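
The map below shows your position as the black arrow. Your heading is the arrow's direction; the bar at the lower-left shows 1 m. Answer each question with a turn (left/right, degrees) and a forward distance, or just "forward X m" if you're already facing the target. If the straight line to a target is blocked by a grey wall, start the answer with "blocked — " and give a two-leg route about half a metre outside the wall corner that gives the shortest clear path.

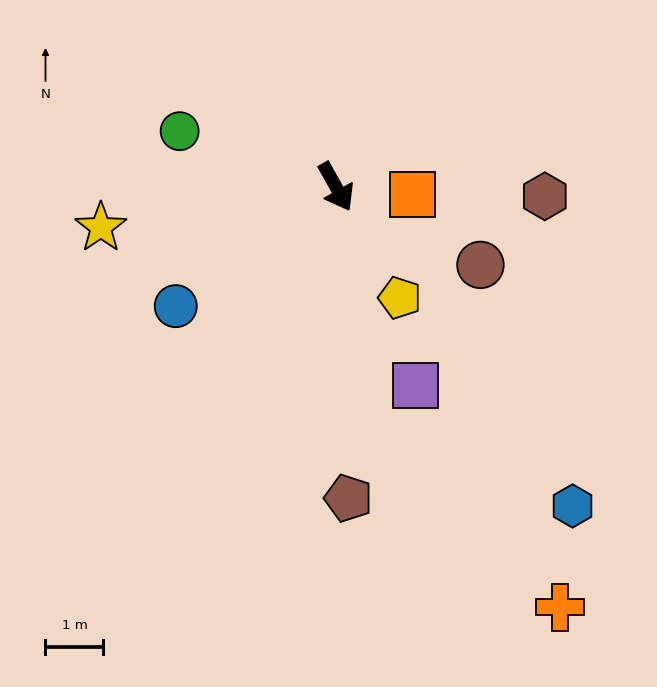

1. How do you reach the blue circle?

turn right 83°, forward 3.4 m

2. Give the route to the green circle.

turn right 139°, forward 2.9 m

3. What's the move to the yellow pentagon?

forward 2.2 m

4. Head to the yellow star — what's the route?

turn right 110°, forward 4.1 m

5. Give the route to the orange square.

turn left 55°, forward 1.3 m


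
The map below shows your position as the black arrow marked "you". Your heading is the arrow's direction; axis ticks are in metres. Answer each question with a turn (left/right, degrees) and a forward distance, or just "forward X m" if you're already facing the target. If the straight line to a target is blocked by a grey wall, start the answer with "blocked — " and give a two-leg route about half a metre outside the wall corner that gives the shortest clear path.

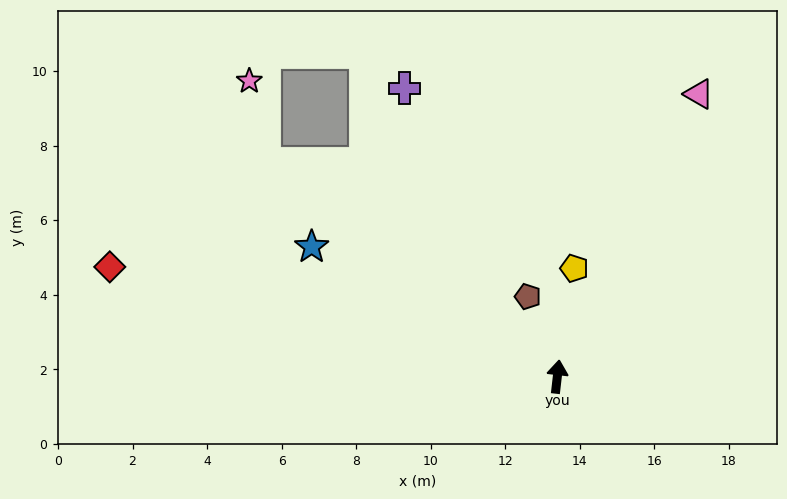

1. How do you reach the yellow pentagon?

turn right 2°, forward 2.9 m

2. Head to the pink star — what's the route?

blocked — turn left 60°, forward 9.7 m, then turn right 42°, forward 2.2 m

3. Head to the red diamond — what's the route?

turn left 83°, forward 12.4 m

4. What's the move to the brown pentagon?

turn left 27°, forward 2.3 m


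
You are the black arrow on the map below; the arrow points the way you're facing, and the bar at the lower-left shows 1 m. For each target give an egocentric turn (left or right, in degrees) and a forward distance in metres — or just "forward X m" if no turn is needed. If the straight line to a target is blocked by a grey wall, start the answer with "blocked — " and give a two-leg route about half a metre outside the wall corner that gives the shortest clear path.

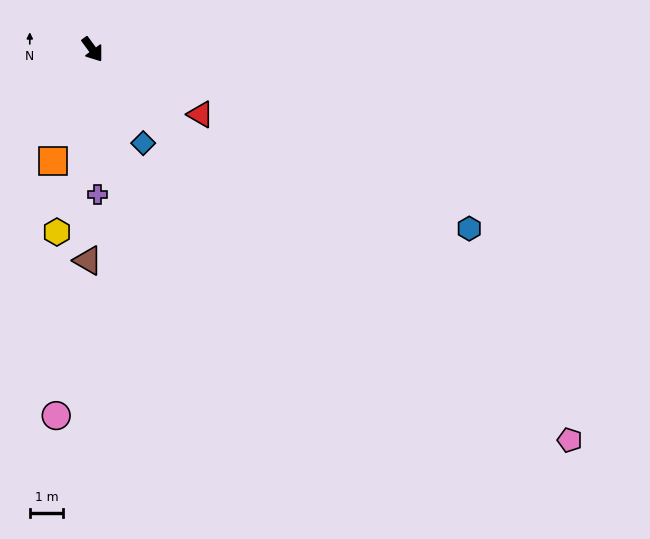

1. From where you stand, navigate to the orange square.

turn right 56°, forward 3.6 m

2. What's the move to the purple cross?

turn right 34°, forward 4.4 m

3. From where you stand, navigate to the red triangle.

turn left 23°, forward 3.8 m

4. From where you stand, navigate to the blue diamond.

turn right 8°, forward 3.2 m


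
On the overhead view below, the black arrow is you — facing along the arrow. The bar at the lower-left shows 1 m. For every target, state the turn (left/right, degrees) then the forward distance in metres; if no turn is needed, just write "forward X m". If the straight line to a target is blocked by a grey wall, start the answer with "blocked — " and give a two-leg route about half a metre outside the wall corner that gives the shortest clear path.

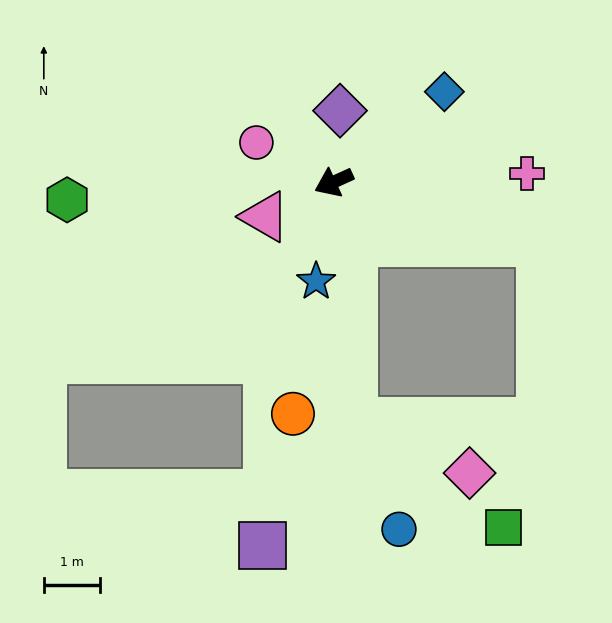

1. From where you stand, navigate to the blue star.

turn left 55°, forward 1.8 m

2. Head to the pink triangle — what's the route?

turn left 2°, forward 1.4 m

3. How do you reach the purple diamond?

turn right 120°, forward 1.3 m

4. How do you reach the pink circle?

turn right 52°, forward 1.5 m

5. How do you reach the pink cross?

turn left 158°, forward 3.4 m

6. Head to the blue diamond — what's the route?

turn right 165°, forward 2.5 m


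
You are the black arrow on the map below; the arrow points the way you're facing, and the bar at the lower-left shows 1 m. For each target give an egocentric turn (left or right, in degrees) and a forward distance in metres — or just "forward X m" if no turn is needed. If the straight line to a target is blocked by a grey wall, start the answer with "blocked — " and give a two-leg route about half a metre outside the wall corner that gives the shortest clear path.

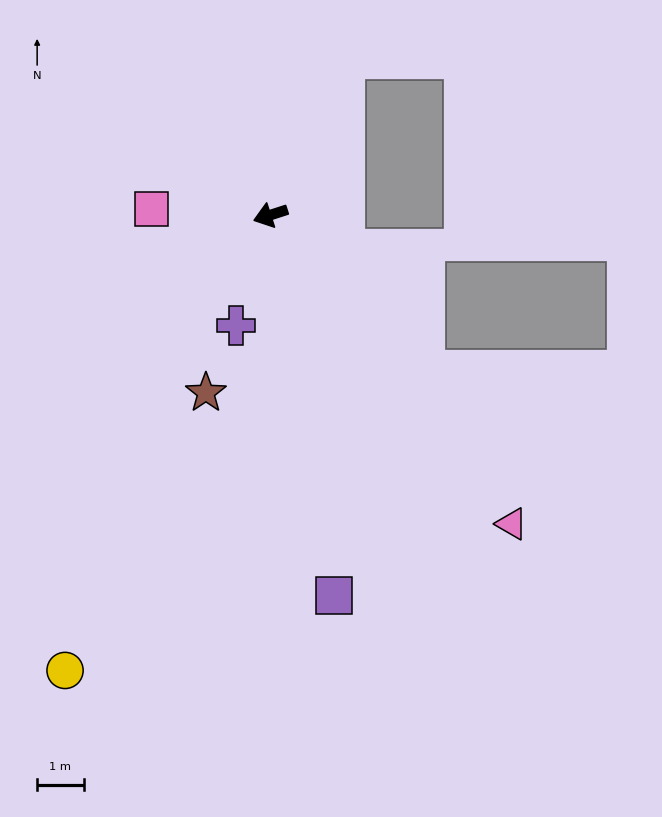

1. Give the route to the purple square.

turn left 82°, forward 8.3 m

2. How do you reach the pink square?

turn right 21°, forward 2.6 m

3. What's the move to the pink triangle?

turn left 110°, forward 8.4 m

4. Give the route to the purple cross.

turn left 55°, forward 2.5 m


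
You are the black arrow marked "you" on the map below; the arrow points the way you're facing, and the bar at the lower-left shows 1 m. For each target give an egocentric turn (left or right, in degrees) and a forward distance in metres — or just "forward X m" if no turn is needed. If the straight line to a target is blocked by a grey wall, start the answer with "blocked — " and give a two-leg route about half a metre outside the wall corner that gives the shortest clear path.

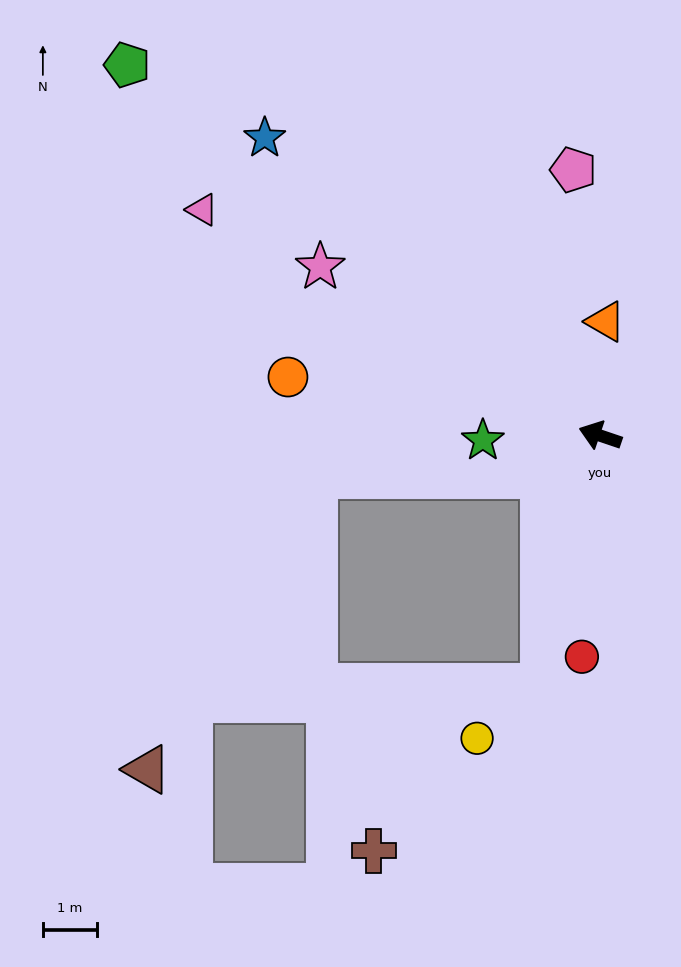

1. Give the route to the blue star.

turn right 23°, forward 8.3 m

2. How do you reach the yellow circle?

blocked — turn left 96°, forward 4.8 m, then turn right 39°, forward 1.6 m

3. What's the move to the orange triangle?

turn right 74°, forward 2.1 m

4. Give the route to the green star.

turn left 21°, forward 2.2 m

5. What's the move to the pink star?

turn right 12°, forward 6.1 m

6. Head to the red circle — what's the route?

turn left 104°, forward 4.1 m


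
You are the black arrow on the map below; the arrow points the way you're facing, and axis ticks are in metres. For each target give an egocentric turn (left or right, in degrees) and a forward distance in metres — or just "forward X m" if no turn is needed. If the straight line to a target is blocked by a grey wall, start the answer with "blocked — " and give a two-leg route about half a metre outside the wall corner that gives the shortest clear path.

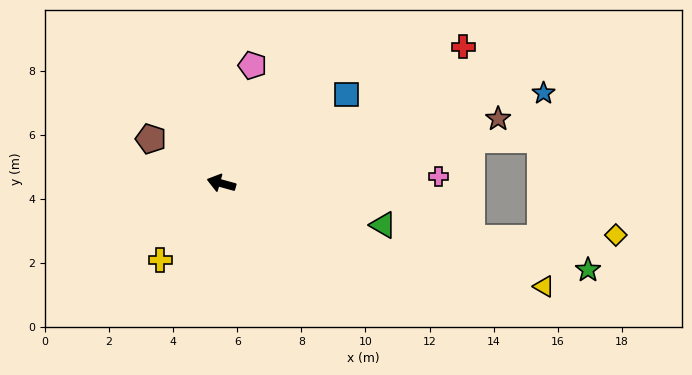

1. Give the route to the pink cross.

turn right 163°, forward 6.8 m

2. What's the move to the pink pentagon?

turn right 89°, forward 3.8 m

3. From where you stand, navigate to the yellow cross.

turn left 67°, forward 3.1 m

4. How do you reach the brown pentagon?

turn right 17°, forward 2.6 m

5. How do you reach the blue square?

turn right 129°, forward 4.8 m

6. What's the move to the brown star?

turn right 151°, forward 8.9 m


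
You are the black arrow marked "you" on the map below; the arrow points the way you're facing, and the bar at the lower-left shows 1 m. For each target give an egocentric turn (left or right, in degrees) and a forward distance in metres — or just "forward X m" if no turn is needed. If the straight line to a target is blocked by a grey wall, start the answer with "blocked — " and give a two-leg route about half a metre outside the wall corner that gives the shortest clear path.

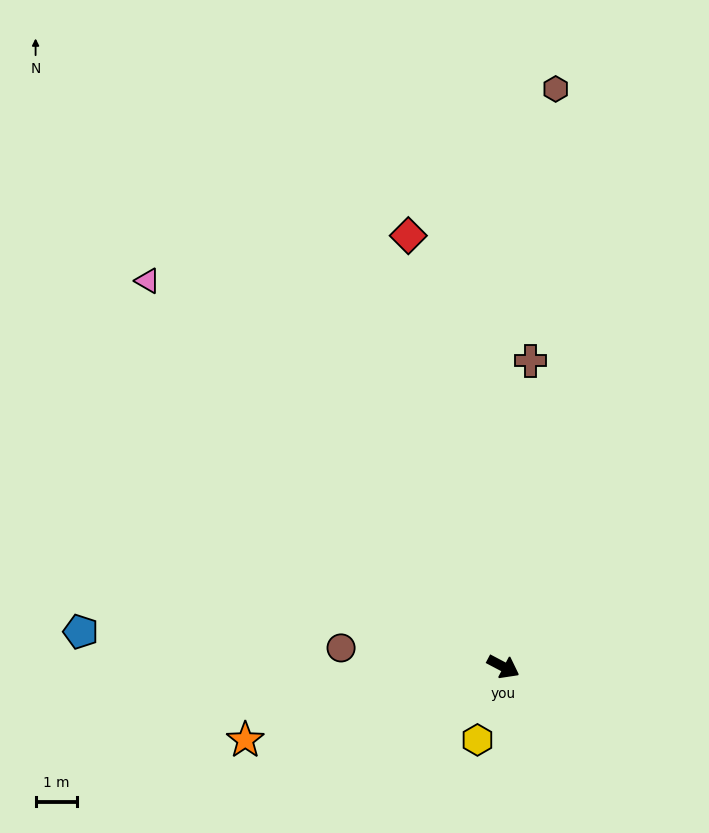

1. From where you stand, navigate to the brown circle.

turn right 159°, forward 4.0 m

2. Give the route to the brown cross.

turn left 113°, forward 7.5 m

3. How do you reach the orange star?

turn right 136°, forward 6.5 m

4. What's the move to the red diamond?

turn left 130°, forward 10.8 m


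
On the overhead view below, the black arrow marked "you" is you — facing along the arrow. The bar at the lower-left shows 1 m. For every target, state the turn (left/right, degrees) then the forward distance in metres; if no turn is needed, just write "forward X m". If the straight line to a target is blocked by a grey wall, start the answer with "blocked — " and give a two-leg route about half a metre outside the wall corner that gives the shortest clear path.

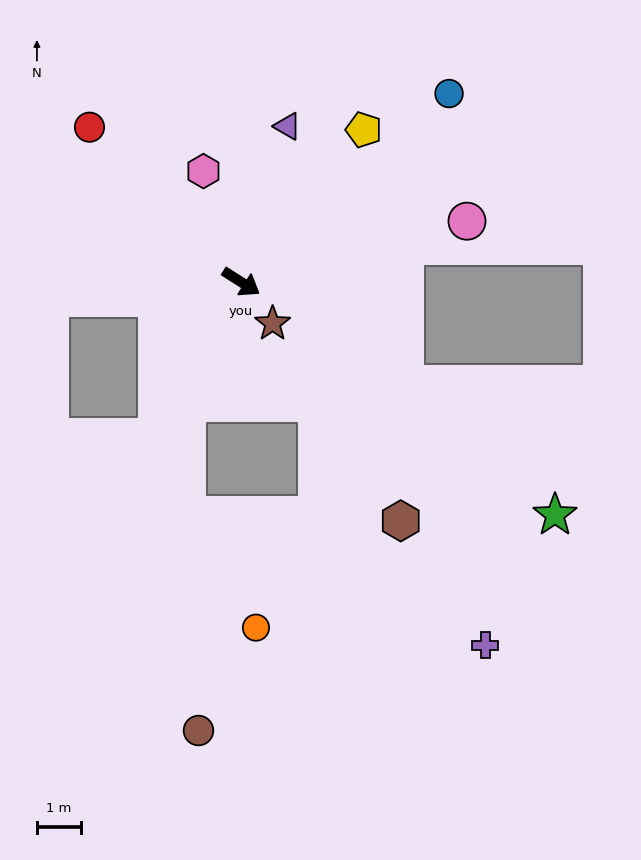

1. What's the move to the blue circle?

turn left 75°, forward 6.4 m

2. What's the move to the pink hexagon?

turn left 141°, forward 2.7 m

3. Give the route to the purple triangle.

turn left 106°, forward 3.7 m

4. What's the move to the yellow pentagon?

turn left 84°, forward 4.4 m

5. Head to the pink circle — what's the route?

turn left 47°, forward 5.3 m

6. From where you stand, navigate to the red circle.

turn left 167°, forward 4.9 m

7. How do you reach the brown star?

turn right 20°, forward 1.2 m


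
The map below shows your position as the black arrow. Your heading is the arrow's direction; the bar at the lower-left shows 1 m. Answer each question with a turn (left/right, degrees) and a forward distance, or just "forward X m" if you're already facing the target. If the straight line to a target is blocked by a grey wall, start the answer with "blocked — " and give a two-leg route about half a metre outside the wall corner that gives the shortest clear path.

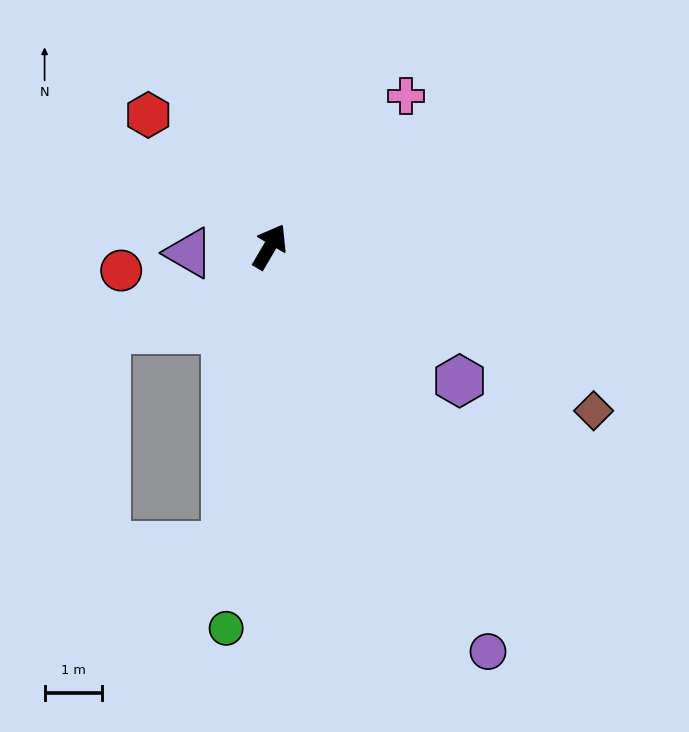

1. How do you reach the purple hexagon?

turn right 95°, forward 4.1 m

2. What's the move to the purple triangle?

turn left 125°, forward 1.4 m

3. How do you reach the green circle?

turn right 156°, forward 6.7 m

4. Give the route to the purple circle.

turn right 121°, forward 8.0 m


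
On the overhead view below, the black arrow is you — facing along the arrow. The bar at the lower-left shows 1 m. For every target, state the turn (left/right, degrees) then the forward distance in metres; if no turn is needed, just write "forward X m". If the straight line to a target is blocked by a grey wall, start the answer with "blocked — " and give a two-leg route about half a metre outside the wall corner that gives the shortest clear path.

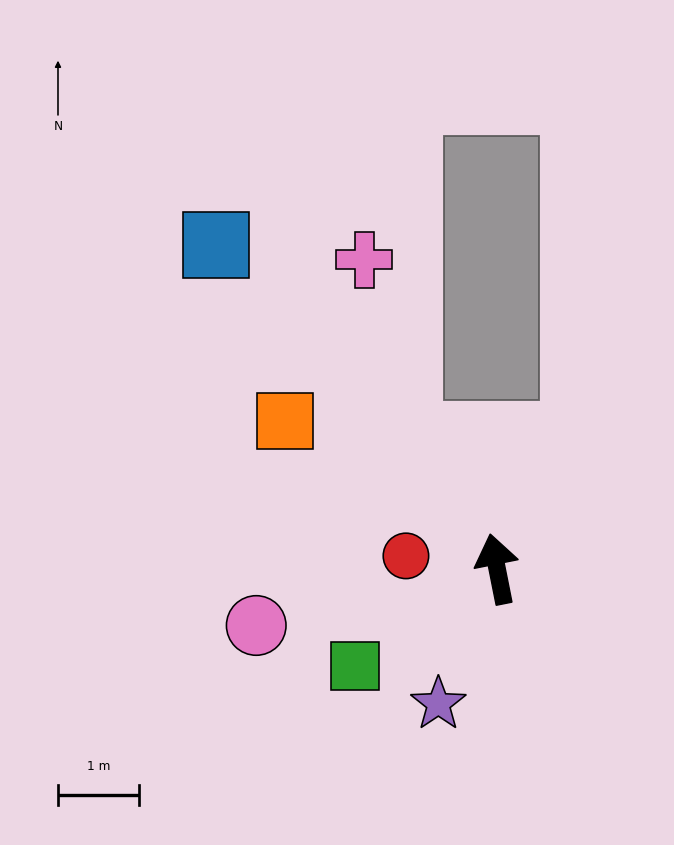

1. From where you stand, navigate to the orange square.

turn left 44°, forward 3.2 m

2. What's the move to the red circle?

turn left 71°, forward 1.1 m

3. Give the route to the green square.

turn left 113°, forward 2.1 m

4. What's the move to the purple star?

turn left 145°, forward 1.8 m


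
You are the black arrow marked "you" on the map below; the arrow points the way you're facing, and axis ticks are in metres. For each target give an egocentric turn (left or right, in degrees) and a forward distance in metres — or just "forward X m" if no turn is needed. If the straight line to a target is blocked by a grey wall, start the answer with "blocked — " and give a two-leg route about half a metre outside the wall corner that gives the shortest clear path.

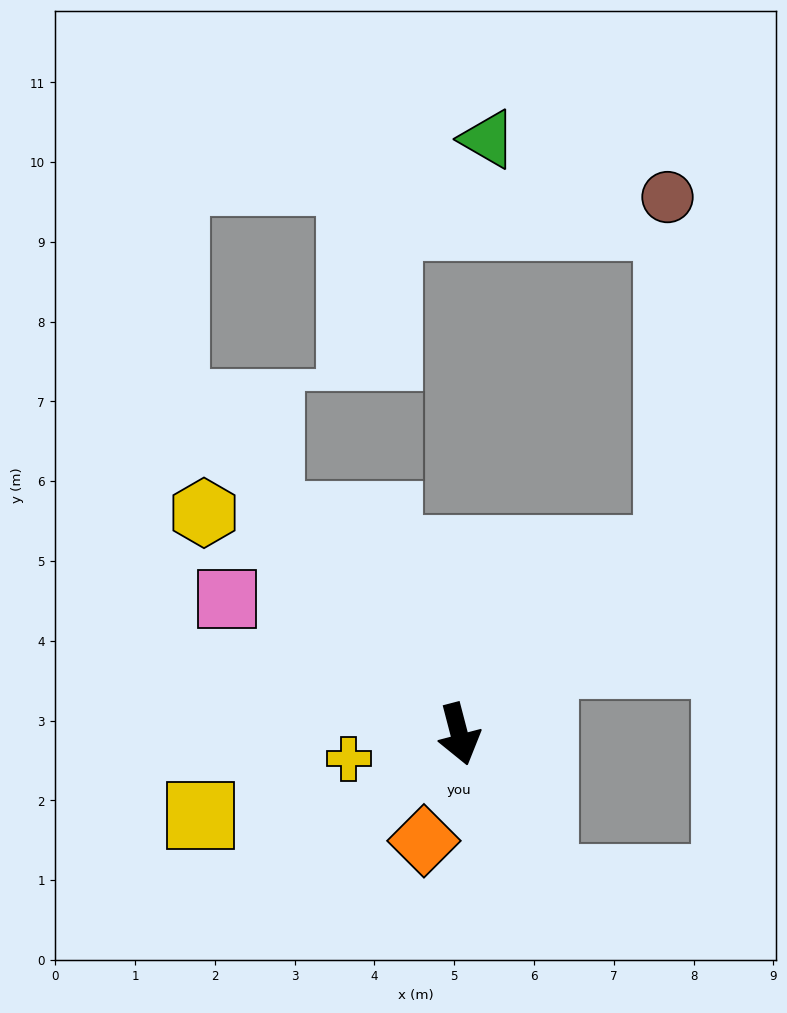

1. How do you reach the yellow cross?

turn right 92°, forward 1.4 m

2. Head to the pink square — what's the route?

turn right 135°, forward 3.4 m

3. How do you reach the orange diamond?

turn right 33°, forward 1.4 m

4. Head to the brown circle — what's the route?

blocked — turn left 117°, forward 3.5 m, then turn left 49°, forward 4.4 m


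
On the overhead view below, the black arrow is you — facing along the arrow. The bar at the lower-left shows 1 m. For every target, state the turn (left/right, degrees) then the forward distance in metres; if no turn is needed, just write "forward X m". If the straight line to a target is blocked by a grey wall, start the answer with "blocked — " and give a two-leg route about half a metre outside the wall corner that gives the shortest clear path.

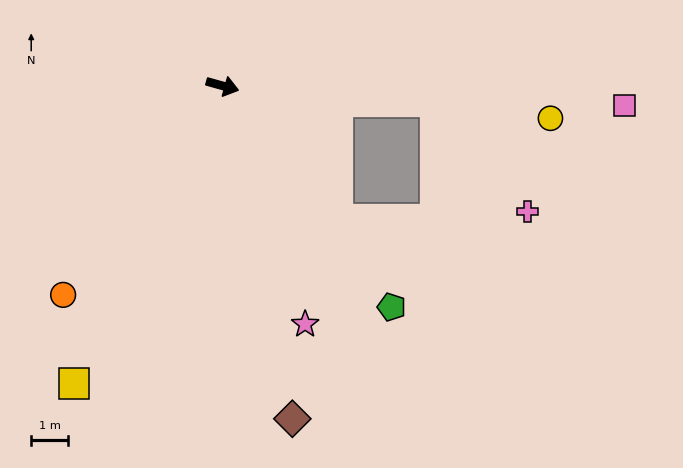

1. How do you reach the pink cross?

blocked — turn left 11°, forward 5.8 m, then turn right 46°, forward 3.9 m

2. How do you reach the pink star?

turn right 55°, forward 6.9 m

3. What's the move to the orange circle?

turn right 112°, forward 7.1 m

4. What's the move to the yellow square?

turn right 101°, forward 9.0 m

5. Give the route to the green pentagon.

turn right 37°, forward 7.6 m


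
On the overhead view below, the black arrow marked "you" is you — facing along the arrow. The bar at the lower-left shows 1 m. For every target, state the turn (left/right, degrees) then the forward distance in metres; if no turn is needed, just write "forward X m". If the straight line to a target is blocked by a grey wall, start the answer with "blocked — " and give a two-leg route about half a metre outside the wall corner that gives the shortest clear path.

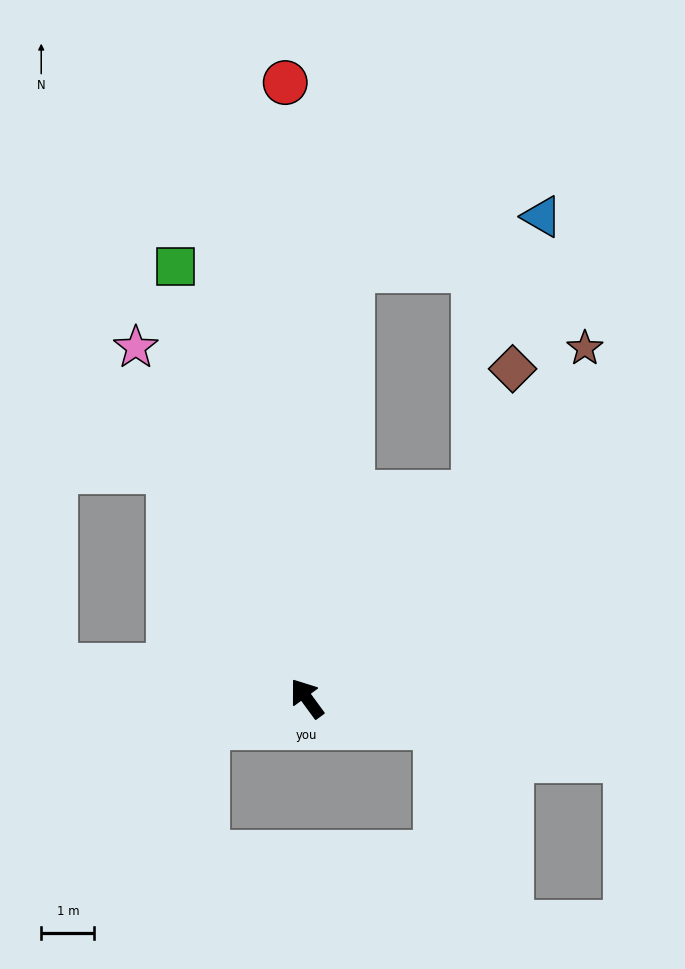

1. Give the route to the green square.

turn right 19°, forward 8.5 m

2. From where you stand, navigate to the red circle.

turn right 34°, forward 11.6 m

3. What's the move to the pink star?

turn right 10°, forward 7.3 m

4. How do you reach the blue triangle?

blocked — turn right 42°, forward 8.1 m, then turn right 69°, forward 3.7 m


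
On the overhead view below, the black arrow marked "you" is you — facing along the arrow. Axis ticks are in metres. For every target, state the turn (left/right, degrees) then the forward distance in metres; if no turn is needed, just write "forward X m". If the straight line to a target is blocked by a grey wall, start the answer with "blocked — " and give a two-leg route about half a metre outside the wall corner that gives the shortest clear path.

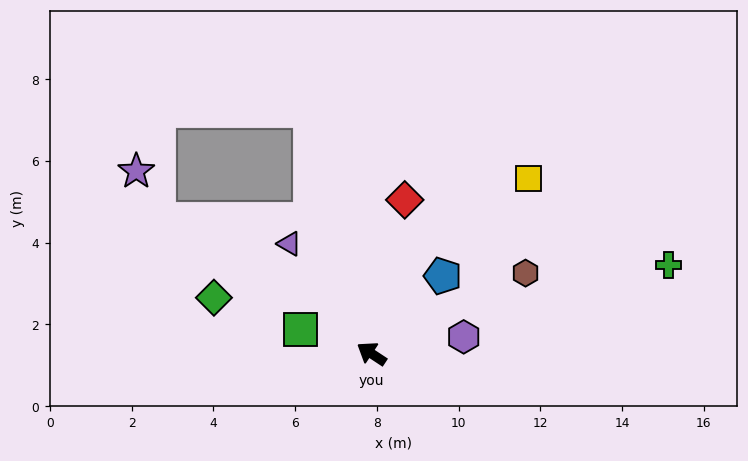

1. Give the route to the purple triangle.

turn right 20°, forward 3.4 m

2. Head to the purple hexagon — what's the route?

turn right 136°, forward 2.3 m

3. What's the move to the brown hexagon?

turn right 119°, forward 4.3 m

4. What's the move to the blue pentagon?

turn right 99°, forward 2.6 m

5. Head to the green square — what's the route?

turn left 15°, forward 1.8 m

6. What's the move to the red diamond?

turn right 69°, forward 3.8 m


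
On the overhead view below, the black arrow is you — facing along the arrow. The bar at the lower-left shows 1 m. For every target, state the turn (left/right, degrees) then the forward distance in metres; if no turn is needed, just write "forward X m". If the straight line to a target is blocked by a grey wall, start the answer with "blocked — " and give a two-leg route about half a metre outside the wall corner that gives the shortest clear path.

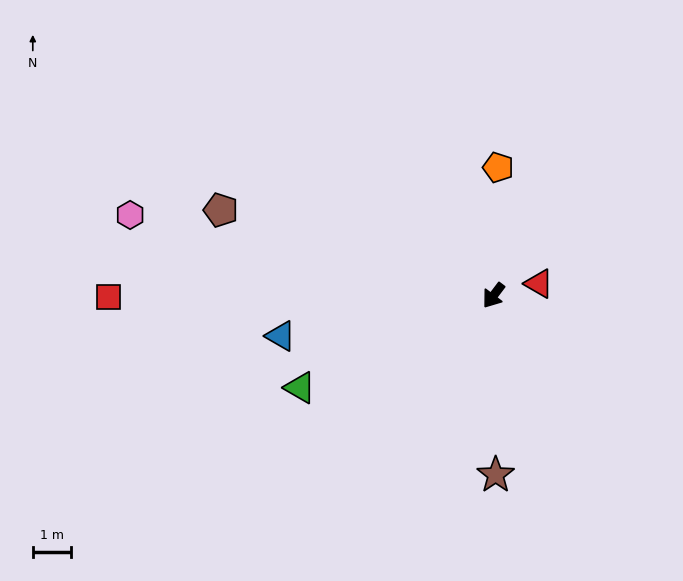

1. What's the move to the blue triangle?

turn right 42°, forward 5.7 m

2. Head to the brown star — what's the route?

turn left 38°, forward 4.7 m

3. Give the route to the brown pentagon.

turn right 70°, forward 7.5 m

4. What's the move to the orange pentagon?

turn right 145°, forward 3.4 m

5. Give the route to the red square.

turn right 53°, forward 10.1 m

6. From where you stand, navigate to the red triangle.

turn left 142°, forward 1.2 m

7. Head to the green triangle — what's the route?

turn right 28°, forward 5.7 m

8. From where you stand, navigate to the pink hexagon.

turn right 65°, forward 9.8 m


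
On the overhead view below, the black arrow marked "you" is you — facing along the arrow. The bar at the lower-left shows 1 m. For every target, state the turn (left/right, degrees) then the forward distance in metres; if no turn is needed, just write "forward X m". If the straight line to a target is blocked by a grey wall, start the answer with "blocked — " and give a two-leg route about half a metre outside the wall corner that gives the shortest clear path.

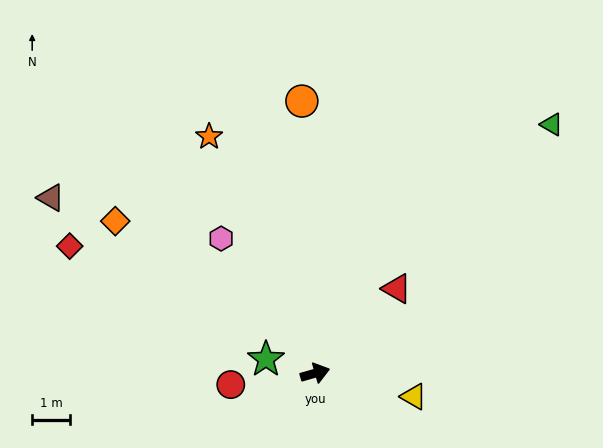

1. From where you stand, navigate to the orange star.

turn left 98°, forward 6.8 m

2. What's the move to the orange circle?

turn left 77°, forward 7.2 m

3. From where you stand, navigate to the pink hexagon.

turn left 109°, forward 4.3 m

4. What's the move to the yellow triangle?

turn right 29°, forward 2.7 m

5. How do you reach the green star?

turn left 148°, forward 1.3 m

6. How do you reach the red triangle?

turn left 30°, forward 3.1 m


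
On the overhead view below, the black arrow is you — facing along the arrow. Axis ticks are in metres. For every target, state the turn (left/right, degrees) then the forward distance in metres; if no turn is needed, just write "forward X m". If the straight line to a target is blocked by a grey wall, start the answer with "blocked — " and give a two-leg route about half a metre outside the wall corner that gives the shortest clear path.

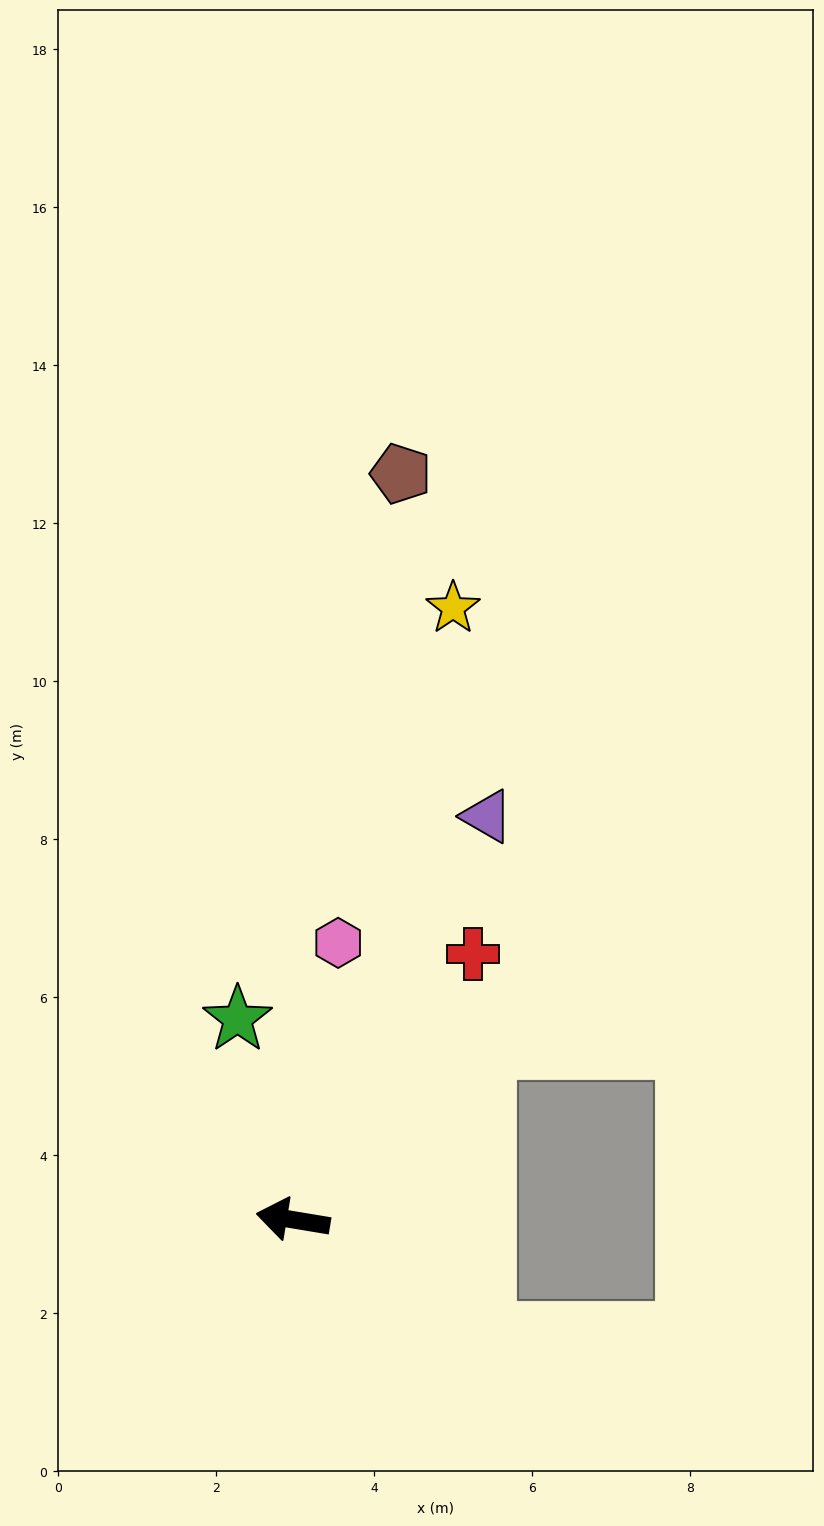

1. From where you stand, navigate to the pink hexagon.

turn right 90°, forward 3.6 m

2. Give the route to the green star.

turn right 65°, forward 2.6 m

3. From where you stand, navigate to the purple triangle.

turn right 106°, forward 5.7 m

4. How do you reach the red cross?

turn right 115°, forward 4.1 m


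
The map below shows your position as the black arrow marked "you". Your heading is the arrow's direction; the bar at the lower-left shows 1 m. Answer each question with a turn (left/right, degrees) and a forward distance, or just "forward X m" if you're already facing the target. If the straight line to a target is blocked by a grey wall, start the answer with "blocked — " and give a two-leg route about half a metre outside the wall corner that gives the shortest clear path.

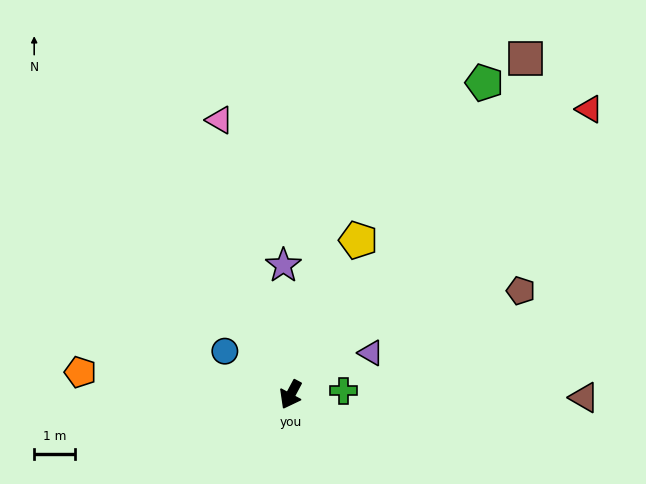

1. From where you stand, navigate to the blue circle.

turn right 95°, forward 1.9 m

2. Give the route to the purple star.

turn right 149°, forward 3.2 m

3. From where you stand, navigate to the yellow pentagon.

turn right 175°, forward 4.1 m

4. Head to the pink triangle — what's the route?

turn right 137°, forward 7.0 m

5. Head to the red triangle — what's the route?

turn left 162°, forward 10.1 m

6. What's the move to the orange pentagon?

turn right 68°, forward 5.2 m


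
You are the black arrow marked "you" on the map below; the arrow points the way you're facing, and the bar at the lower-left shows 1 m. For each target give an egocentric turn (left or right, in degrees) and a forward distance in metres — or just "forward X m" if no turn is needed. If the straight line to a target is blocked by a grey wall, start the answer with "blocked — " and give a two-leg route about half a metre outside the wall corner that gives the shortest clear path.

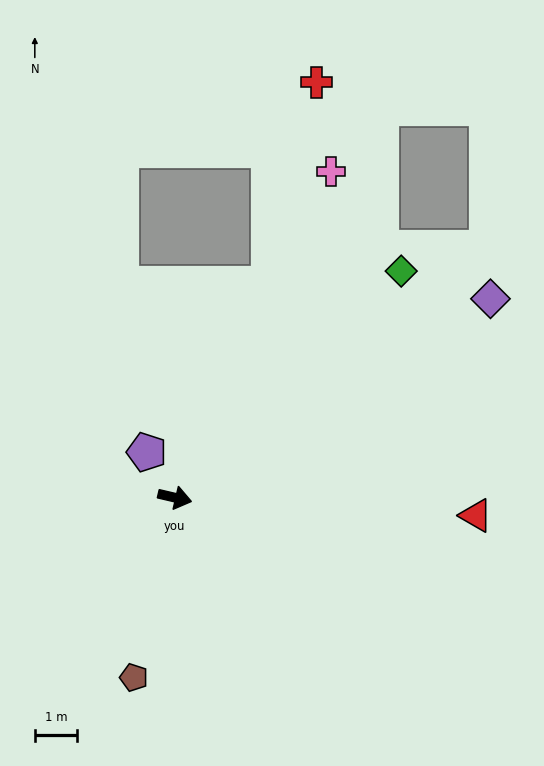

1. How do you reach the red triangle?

turn left 10°, forward 7.1 m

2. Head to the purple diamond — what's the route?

turn left 45°, forward 8.8 m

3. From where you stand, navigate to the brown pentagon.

turn right 90°, forward 4.3 m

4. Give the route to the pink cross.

turn left 78°, forward 8.5 m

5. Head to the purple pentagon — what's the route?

turn left 135°, forward 1.3 m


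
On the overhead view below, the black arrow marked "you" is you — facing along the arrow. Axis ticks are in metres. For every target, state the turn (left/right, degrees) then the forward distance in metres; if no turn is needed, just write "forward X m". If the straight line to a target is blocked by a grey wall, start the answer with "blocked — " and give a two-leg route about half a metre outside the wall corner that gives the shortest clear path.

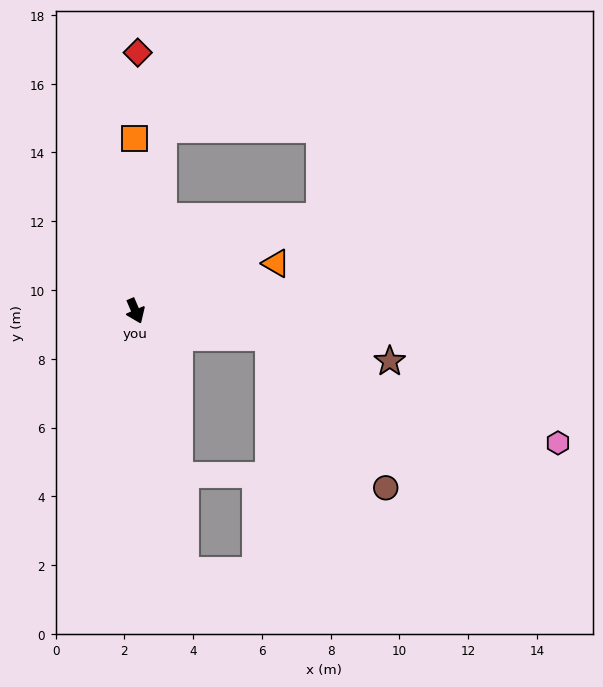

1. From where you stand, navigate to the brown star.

turn left 56°, forward 7.5 m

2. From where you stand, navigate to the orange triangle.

turn left 86°, forward 4.3 m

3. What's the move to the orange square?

turn left 157°, forward 5.0 m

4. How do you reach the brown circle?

blocked — turn left 56°, forward 4.0 m, then turn right 42°, forward 5.5 m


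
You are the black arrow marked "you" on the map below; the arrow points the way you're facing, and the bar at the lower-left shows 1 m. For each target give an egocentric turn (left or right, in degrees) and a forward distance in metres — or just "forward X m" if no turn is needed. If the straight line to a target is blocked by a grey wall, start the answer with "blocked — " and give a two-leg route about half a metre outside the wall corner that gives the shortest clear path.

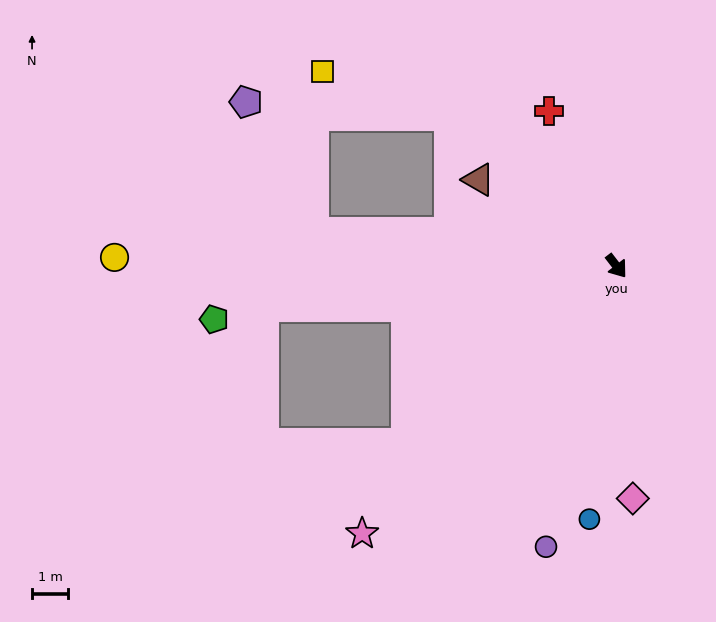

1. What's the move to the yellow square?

blocked — turn right 169°, forward 6.2 m, then turn left 22°, forward 3.7 m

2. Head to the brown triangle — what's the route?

turn right 160°, forward 4.5 m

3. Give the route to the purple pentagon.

blocked — turn right 169°, forward 6.2 m, then turn left 37°, forward 5.6 m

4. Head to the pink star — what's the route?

turn right 81°, forward 10.2 m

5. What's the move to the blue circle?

turn right 44°, forward 7.0 m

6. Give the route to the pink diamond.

turn right 34°, forward 6.4 m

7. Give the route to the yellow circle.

turn right 129°, forward 13.9 m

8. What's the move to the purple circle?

turn right 52°, forward 8.0 m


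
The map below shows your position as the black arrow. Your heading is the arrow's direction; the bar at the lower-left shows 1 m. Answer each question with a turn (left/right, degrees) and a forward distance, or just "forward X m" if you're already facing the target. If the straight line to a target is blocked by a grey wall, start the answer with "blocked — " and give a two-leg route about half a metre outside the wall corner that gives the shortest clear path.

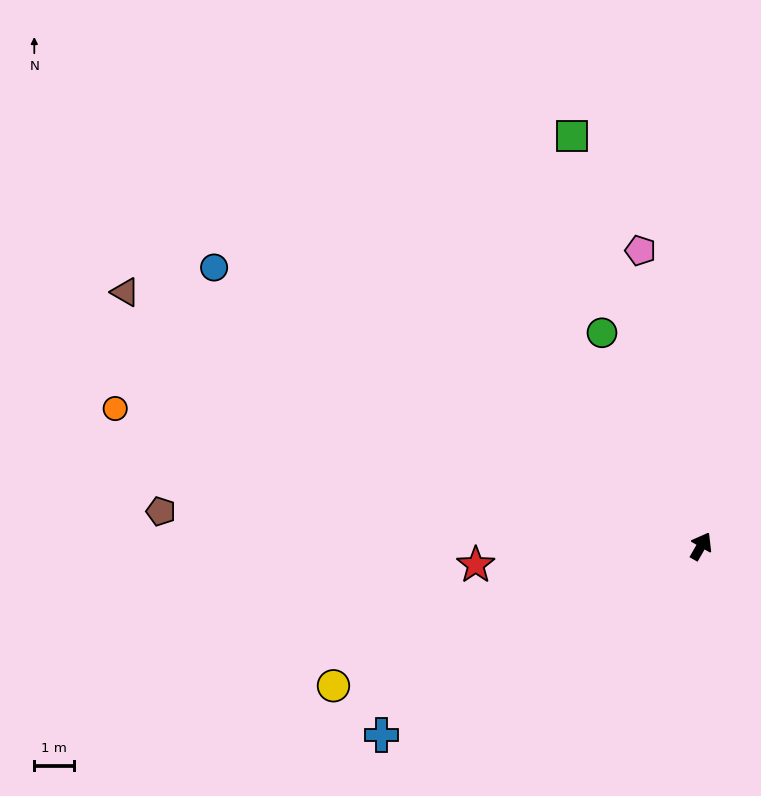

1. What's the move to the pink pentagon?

turn left 41°, forward 7.7 m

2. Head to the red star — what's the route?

turn left 125°, forward 5.8 m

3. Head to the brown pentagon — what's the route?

turn left 116°, forward 13.8 m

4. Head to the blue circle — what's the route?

turn left 90°, forward 14.3 m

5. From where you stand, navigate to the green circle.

turn left 55°, forward 6.0 m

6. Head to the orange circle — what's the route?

turn left 107°, forward 15.3 m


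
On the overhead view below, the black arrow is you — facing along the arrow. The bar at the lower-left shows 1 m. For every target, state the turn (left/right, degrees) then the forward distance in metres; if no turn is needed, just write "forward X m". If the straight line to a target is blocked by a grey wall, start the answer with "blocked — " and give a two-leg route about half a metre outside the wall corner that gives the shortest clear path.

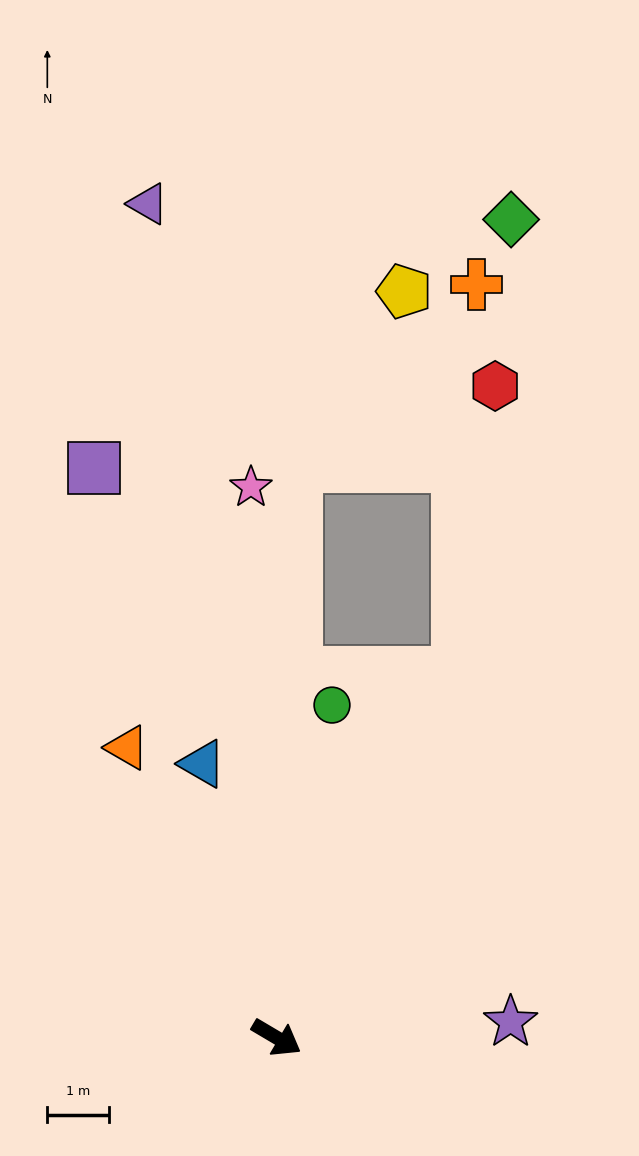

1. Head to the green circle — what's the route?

turn left 111°, forward 5.4 m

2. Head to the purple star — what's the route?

turn left 34°, forward 3.8 m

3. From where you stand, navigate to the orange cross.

blocked — turn left 119°, forward 9.2 m, then turn right 43°, forward 4.1 m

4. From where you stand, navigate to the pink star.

turn left 123°, forward 8.9 m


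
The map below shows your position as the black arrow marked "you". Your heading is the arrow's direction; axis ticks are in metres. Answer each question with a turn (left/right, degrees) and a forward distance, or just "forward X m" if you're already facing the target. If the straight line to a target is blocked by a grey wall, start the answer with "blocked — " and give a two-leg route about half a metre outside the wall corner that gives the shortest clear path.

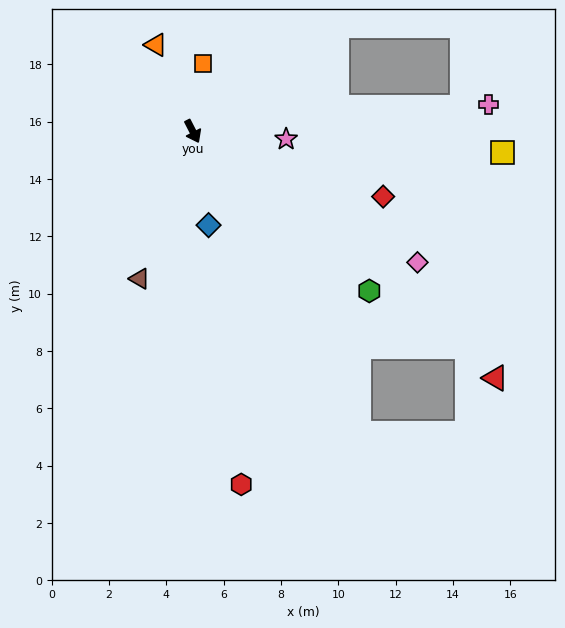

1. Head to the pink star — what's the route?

turn left 58°, forward 3.3 m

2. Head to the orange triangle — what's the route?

turn left 176°, forward 3.3 m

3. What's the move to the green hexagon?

turn left 21°, forward 8.3 m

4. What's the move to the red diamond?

turn left 44°, forward 7.0 m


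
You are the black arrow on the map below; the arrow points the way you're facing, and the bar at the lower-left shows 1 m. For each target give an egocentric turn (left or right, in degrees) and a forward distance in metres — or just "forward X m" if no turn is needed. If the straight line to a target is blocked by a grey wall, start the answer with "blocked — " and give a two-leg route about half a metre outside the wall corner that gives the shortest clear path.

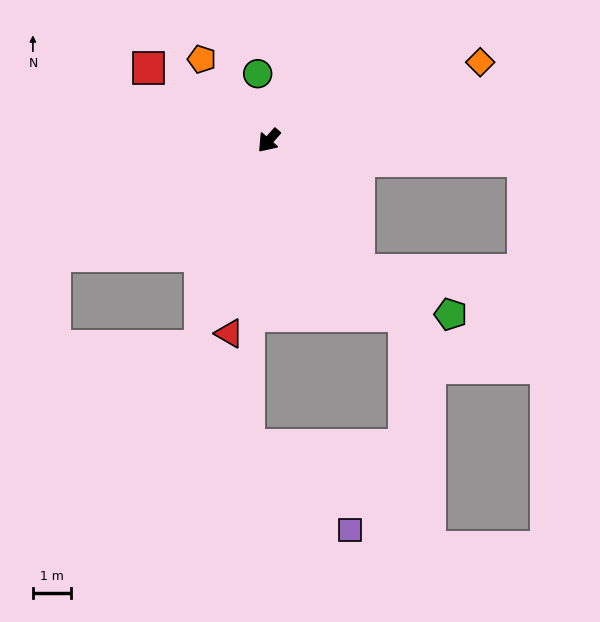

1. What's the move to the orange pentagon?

turn right 99°, forward 2.8 m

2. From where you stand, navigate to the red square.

turn right 80°, forward 3.7 m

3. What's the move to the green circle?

turn right 129°, forward 1.8 m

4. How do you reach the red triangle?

turn left 30°, forward 5.1 m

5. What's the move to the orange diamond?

turn left 152°, forward 5.9 m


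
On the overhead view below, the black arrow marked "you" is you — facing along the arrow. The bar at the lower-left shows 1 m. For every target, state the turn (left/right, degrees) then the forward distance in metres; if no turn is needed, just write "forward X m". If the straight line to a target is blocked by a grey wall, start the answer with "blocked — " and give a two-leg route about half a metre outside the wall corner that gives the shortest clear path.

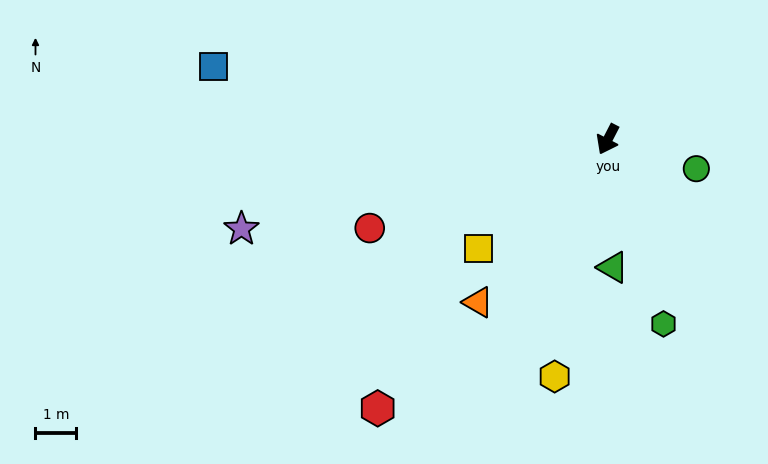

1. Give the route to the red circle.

turn right 42°, forward 6.2 m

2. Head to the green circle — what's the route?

turn left 99°, forward 2.3 m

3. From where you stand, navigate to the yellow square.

turn right 23°, forward 4.1 m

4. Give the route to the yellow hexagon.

turn left 15°, forward 5.9 m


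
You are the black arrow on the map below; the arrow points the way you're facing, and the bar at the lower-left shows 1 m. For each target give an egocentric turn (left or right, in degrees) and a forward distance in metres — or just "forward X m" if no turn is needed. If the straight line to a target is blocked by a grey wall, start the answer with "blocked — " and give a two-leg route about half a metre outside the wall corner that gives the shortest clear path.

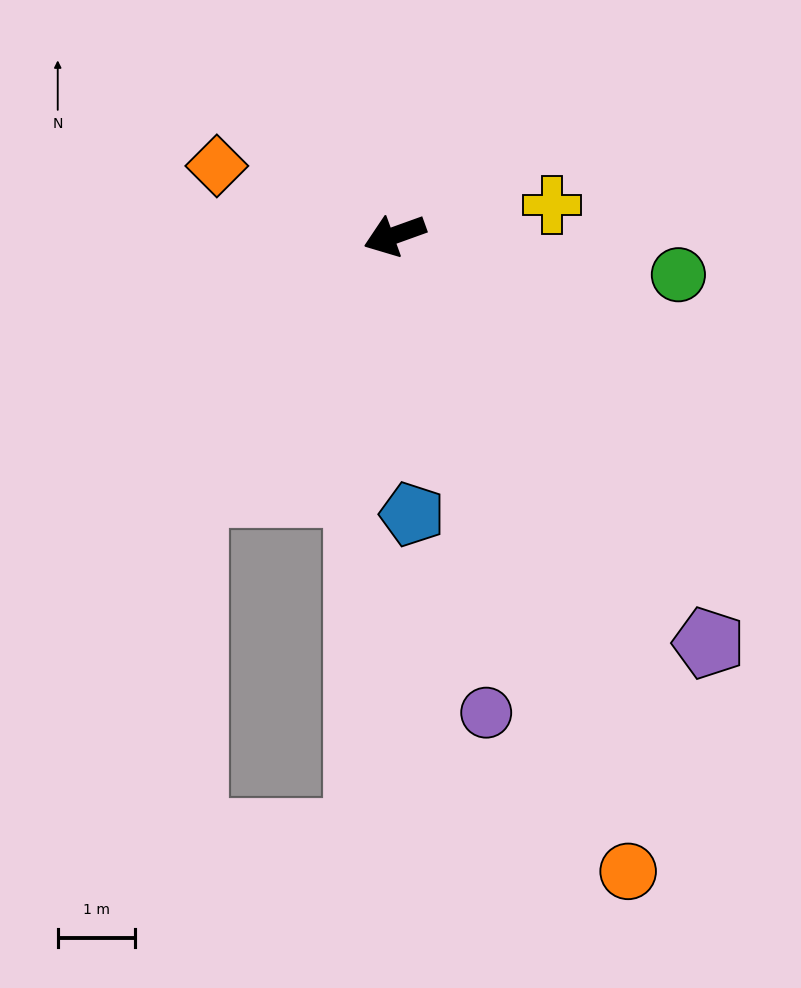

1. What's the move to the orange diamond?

turn right 41°, forward 2.5 m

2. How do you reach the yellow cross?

turn left 171°, forward 2.1 m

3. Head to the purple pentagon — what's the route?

turn left 108°, forward 6.6 m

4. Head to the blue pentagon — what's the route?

turn left 74°, forward 3.6 m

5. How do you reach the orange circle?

turn left 90°, forward 8.7 m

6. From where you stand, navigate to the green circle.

turn left 152°, forward 3.7 m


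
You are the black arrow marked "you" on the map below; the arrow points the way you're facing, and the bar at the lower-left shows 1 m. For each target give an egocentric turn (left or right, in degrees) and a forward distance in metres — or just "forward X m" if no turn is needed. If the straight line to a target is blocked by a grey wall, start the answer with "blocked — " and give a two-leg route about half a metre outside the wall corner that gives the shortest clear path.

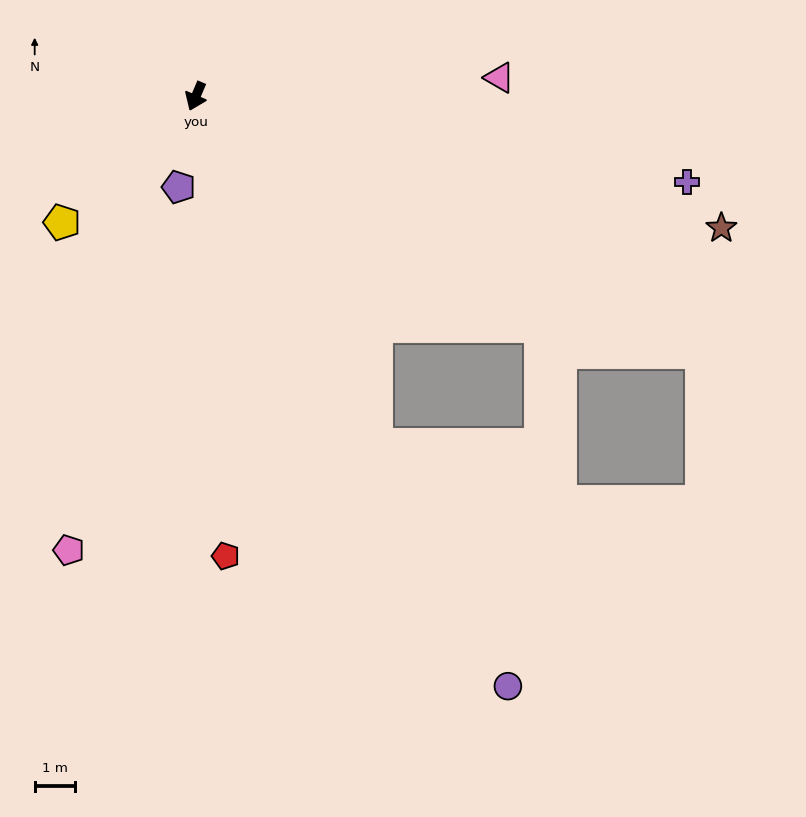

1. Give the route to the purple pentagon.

turn left 12°, forward 2.3 m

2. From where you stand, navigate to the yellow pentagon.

turn right 24°, forward 4.6 m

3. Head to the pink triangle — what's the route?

turn left 117°, forward 7.6 m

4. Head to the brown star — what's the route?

turn left 99°, forward 13.6 m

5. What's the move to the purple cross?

turn left 103°, forward 12.5 m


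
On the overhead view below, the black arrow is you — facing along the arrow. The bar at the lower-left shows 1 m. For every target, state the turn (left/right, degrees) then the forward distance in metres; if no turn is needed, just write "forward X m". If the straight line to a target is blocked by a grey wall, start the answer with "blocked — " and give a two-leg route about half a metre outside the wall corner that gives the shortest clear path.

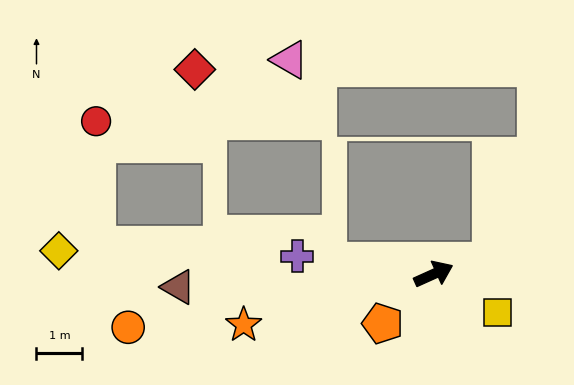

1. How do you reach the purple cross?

turn left 148°, forward 3.0 m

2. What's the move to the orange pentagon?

turn right 160°, forward 1.5 m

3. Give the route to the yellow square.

turn right 55°, forward 1.6 m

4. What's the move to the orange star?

turn left 171°, forward 4.3 m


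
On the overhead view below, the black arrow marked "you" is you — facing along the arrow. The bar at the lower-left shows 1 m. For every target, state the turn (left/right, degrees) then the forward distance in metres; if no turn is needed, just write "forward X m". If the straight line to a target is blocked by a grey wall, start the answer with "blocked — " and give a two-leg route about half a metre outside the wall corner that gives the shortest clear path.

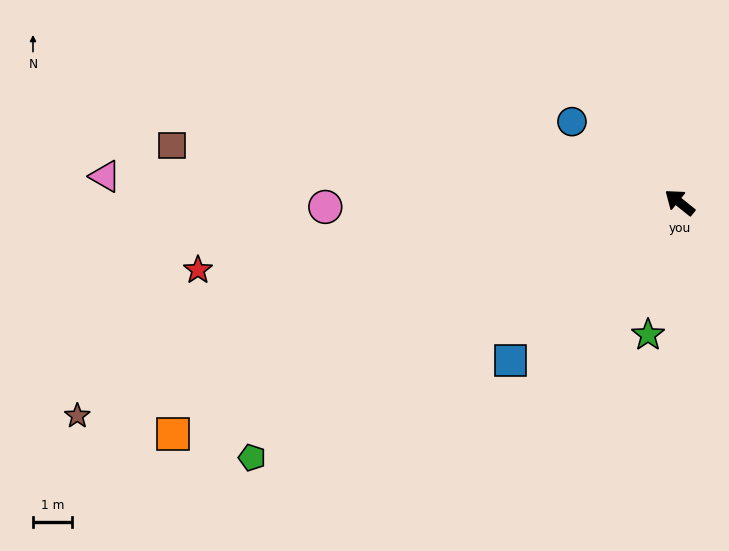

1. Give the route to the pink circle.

turn left 40°, forward 9.1 m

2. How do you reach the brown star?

turn left 58°, forward 16.5 m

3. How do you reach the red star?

turn left 47°, forward 12.5 m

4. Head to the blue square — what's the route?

turn left 82°, forward 6.0 m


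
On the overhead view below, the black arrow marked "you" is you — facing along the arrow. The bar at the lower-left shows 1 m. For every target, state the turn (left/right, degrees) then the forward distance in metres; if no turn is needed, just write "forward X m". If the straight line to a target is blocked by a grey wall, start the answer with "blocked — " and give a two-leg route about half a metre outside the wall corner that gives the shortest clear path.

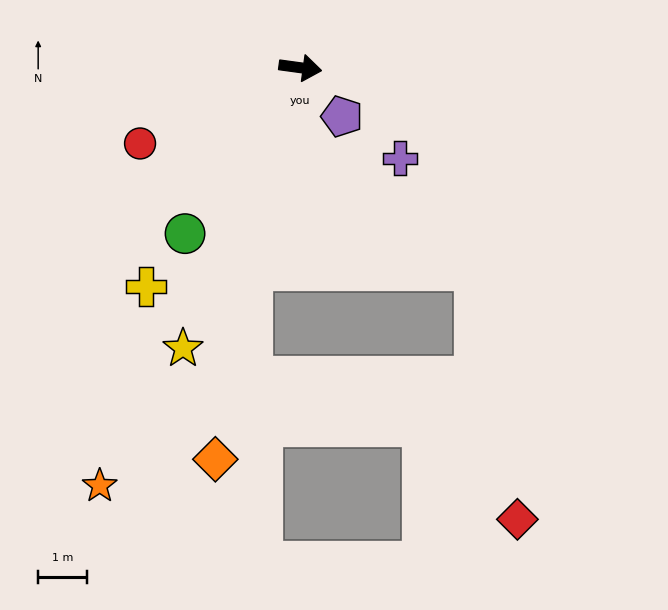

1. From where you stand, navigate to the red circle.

turn right 147°, forward 3.6 m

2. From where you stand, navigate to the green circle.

turn right 117°, forward 4.1 m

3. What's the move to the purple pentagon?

turn right 42°, forward 1.3 m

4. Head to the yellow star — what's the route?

turn right 105°, forward 6.2 m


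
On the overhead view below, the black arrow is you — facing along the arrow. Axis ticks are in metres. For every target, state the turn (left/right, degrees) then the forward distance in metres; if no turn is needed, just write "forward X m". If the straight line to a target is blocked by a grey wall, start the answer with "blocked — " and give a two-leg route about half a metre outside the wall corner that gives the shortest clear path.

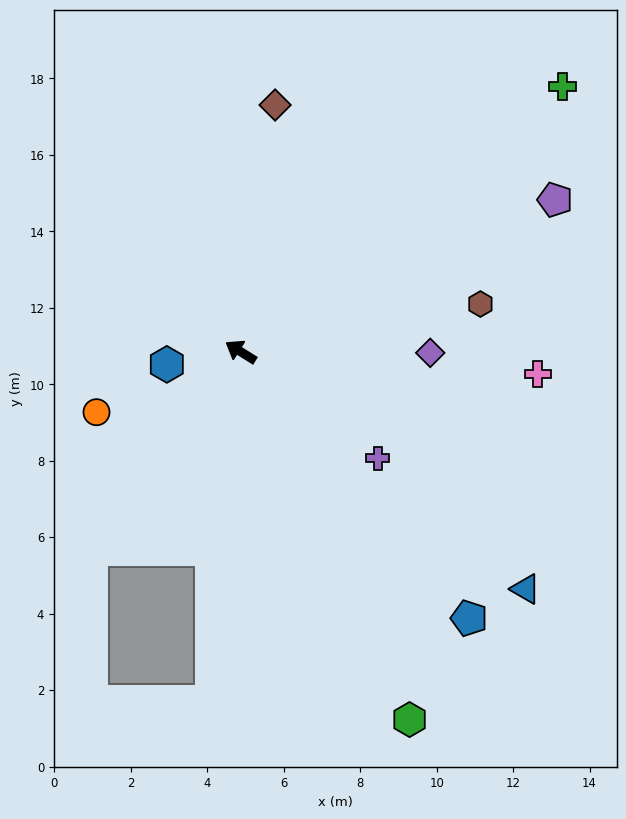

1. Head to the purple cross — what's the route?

turn left 174°, forward 4.5 m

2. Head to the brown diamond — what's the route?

turn right 66°, forward 6.5 m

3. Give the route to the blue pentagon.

turn left 163°, forward 9.2 m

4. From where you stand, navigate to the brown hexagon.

turn right 137°, forward 6.4 m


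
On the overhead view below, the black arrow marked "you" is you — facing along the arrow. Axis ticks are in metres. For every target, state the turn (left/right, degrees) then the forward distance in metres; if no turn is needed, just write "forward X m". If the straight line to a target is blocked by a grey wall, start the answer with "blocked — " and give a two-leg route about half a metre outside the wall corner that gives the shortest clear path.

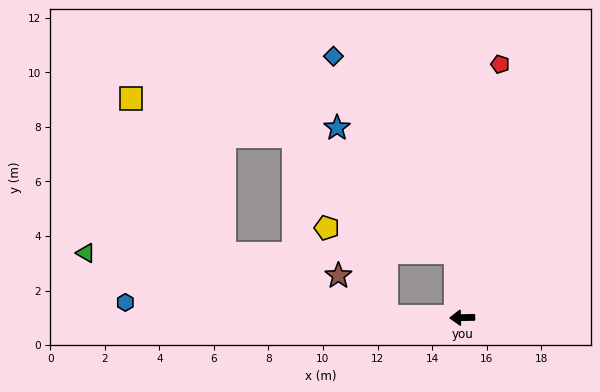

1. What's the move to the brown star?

blocked — turn right 2°, forward 2.8 m, then turn right 39°, forward 2.3 m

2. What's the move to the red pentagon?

turn right 100°, forward 9.4 m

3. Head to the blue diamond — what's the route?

blocked — turn right 85°, forward 2.4 m, then turn left 26°, forward 8.5 m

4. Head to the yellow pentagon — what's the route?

blocked — turn right 85°, forward 2.4 m, then turn left 73°, forward 4.8 m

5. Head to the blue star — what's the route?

blocked — turn right 85°, forward 2.4 m, then turn left 37°, forward 6.3 m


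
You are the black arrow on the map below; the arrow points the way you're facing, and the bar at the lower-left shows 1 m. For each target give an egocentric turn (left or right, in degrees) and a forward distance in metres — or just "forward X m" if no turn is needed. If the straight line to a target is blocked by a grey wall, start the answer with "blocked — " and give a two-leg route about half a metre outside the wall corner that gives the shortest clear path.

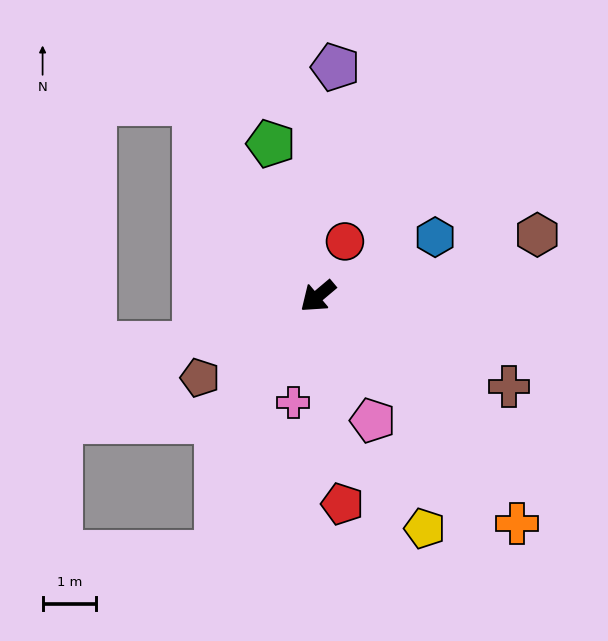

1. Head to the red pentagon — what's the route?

turn left 57°, forward 3.9 m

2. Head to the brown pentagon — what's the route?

turn right 5°, forward 2.7 m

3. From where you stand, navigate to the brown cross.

turn left 115°, forward 3.9 m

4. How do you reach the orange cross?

turn left 91°, forward 5.7 m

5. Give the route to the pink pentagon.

turn left 74°, forward 2.5 m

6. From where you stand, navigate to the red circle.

turn right 156°, forward 1.1 m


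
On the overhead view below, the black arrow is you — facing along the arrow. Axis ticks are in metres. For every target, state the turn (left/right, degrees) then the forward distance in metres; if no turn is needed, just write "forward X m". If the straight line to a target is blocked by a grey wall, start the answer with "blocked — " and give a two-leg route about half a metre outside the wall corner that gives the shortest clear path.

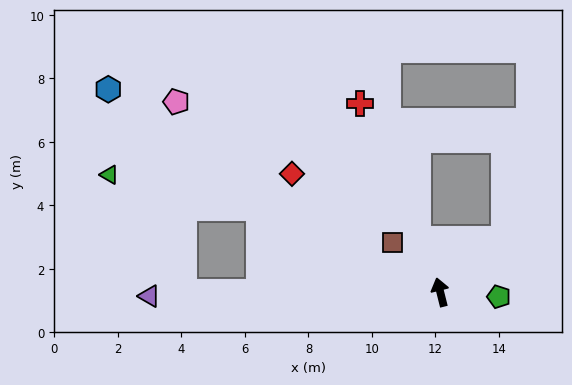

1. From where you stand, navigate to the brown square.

turn left 30°, forward 2.2 m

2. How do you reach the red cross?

turn left 9°, forward 6.5 m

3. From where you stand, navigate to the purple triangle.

turn left 77°, forward 9.2 m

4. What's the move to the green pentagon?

turn right 109°, forward 1.8 m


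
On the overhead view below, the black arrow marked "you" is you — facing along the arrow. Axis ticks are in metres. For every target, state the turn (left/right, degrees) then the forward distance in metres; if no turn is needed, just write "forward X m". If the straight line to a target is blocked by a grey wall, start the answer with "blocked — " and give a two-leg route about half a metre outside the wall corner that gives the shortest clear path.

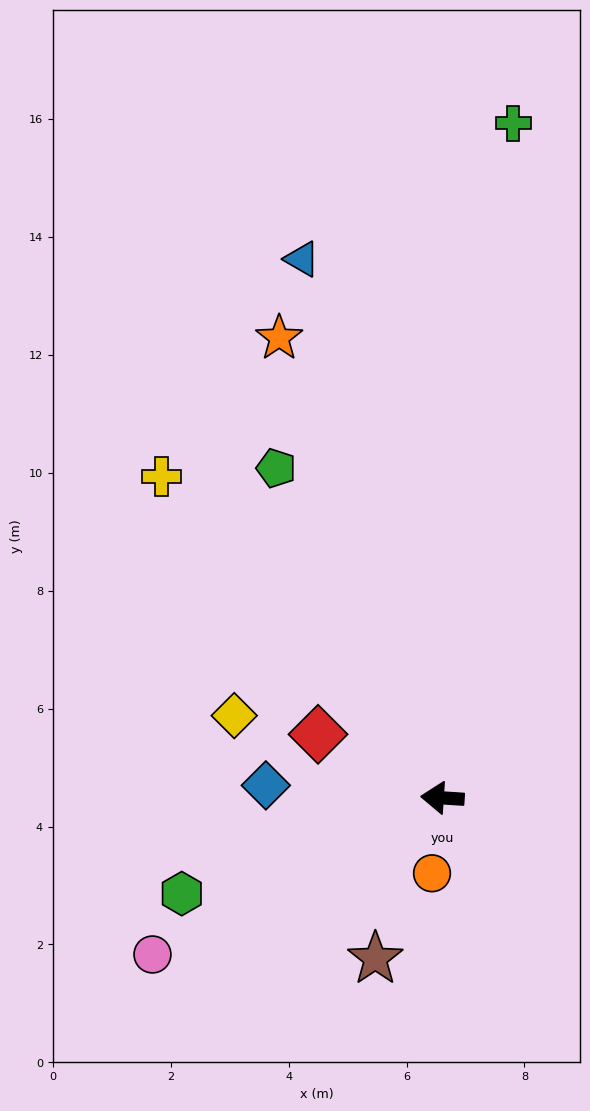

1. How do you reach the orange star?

turn right 67°, forward 8.3 m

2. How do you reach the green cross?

turn right 92°, forward 11.5 m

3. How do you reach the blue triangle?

turn right 72°, forward 9.4 m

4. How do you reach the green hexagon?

turn left 24°, forward 4.7 m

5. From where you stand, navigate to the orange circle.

turn left 86°, forward 1.3 m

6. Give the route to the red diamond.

turn right 23°, forward 2.4 m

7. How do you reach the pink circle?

turn left 32°, forward 5.6 m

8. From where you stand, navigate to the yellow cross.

turn right 45°, forward 7.2 m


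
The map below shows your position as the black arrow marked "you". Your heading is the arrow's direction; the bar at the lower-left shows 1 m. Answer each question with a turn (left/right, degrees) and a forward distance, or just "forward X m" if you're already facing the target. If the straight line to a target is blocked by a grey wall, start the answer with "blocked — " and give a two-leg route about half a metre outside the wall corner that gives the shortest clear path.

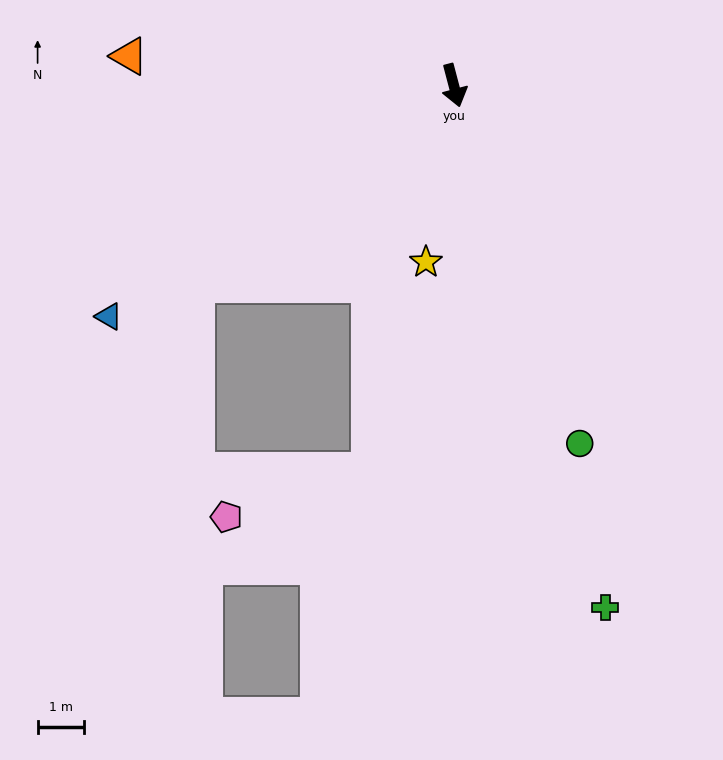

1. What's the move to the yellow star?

turn right 24°, forward 3.9 m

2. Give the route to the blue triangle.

turn right 71°, forward 9.0 m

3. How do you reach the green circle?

turn left 5°, forward 8.3 m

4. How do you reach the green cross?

forward 11.8 m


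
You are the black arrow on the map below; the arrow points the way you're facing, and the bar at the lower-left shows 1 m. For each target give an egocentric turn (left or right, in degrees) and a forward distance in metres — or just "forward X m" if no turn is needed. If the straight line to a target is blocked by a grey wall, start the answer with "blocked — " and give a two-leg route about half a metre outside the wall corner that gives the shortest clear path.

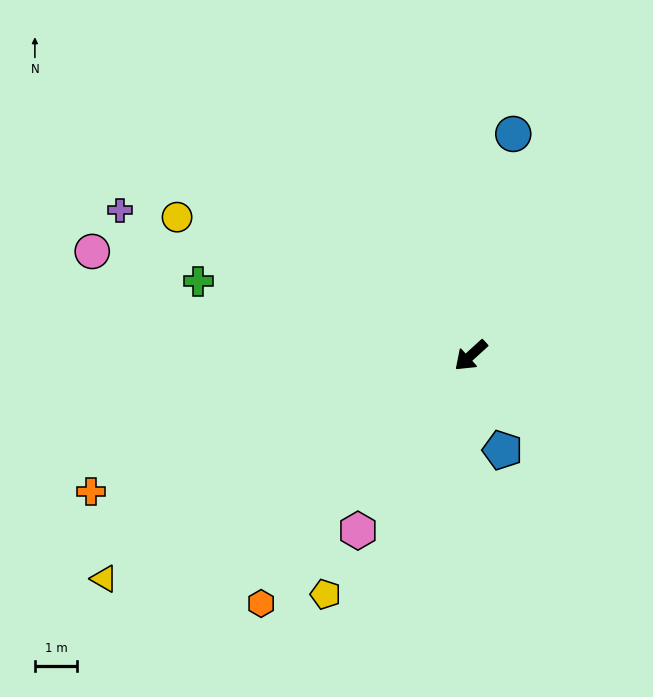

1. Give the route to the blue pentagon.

turn left 66°, forward 2.3 m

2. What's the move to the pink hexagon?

turn left 15°, forward 4.9 m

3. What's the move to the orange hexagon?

turn left 7°, forward 7.6 m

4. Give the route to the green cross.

turn right 58°, forward 6.7 m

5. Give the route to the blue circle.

turn right 143°, forward 5.3 m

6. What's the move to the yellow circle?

turn right 68°, forward 7.6 m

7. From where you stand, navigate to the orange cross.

turn right 23°, forward 9.5 m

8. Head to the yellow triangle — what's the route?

turn right 11°, forward 10.1 m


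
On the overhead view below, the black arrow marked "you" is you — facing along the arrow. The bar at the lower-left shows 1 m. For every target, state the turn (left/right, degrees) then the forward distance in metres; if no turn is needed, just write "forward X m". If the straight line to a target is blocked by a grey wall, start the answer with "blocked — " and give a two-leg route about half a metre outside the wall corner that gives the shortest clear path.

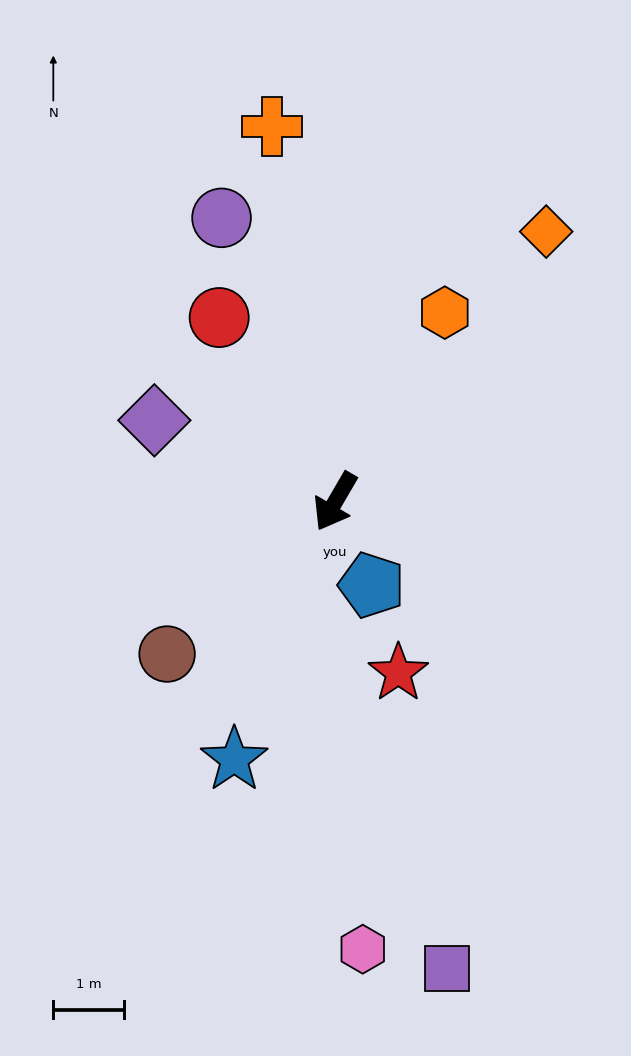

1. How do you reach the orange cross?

turn right 140°, forward 5.3 m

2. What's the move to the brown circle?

turn right 18°, forward 3.2 m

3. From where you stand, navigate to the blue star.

turn left 9°, forward 3.9 m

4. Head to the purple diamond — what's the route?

turn right 84°, forward 2.8 m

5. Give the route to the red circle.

turn right 118°, forward 3.1 m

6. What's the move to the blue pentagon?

turn left 54°, forward 1.3 m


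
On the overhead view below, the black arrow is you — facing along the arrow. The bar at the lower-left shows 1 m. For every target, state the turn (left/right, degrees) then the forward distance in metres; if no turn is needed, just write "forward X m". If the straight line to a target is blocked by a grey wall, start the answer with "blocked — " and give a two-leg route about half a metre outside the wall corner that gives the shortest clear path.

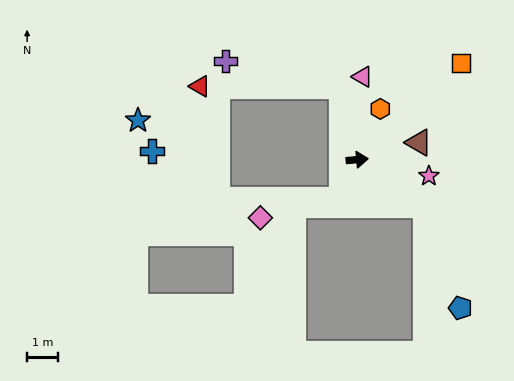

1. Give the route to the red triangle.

blocked — turn left 97°, forward 2.5 m, then turn left 78°, forward 4.6 m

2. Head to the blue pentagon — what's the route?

blocked — turn right 39°, forward 2.7 m, then turn right 37°, forward 3.6 m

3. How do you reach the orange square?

turn left 38°, forward 4.7 m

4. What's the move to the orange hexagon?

turn left 60°, forward 1.8 m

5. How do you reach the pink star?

turn right 18°, forward 2.4 m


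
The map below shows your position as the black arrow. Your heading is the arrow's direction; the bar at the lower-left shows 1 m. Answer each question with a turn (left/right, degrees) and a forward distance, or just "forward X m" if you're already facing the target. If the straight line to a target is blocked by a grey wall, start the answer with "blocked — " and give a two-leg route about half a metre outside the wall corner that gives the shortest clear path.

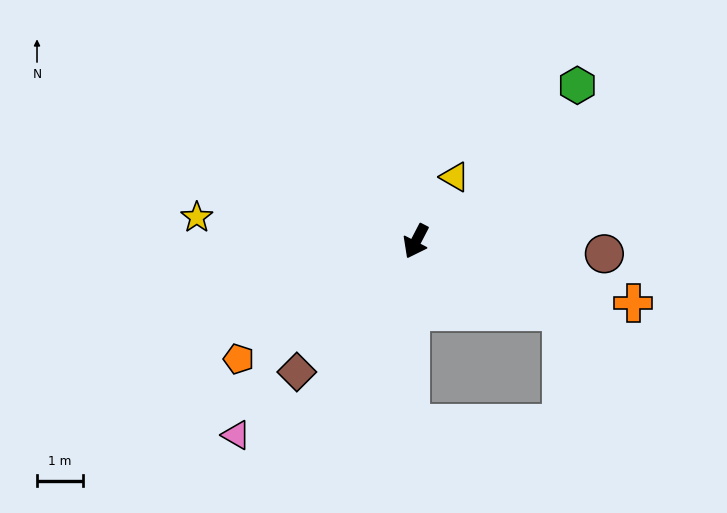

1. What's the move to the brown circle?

turn left 114°, forward 4.1 m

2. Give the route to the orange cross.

turn left 102°, forward 5.0 m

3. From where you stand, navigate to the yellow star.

turn right 69°, forward 4.8 m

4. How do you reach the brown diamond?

turn right 15°, forward 3.9 m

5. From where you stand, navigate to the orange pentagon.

turn right 29°, forward 4.7 m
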